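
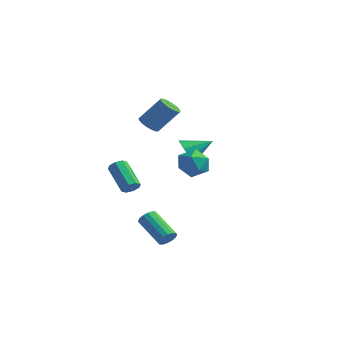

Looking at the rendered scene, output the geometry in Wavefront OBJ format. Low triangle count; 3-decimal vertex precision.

v 3.354 -0.711 2.066
v 4.041 -1.437 2.424
v 2.359 -1.963 1.436
v 3.046 -2.689 1.794
v 2.466 -2.123 2.48
v 3.081 -1.349 2.87
v 3.319 -2.051 0.99
v 3.934 -1.277 1.38
v 4.019 -2.265 1.759
v 3.492 -2.31 2.68
v 2.908 -1.09 1.18
v 2.381 -1.135 2.101
v -1.504 -1.447 -1.301
v -1.124 -1.447 -0.824
v -2.656 -0.814 0.398
v -3.036 -0.813 -0.079
v -1.131 -1.037 -1.046
v -2.663 -0.403 0.176
v -1.357 -0.866 -1.417
v -2.889 -0.233 -0.195
v -1.668 -1.036 -1.721
v -3.201 -0.402 -0.499
v -1.884 -1.446 -1.778
v -3.416 -0.813 -0.556
v -1.877 -1.857 -1.556
v -3.409 -1.223 -0.334
v -1.651 -2.027 -1.185
v -3.183 -1.394 0.037
v -1.339 -1.858 -0.881
v -2.872 -1.224 0.341
v -0.743 2.777 0.448
v -0.037 2.6 -0.252
v 0.323 3.923 1.232
v -0.511 3.177 -0.45
v -1.122 3.52 -0.122
v -1.51 3.427 0.54
v -1.449 2.954 1.148
v -0.974 2.377 1.346
v -0.364 2.035 1.018
v 0.025 2.127 0.356
v -1.86 0.621 3.041
v -1.517 1.098 2.575
v -0.537 1.896 4.112
v -0.88 1.419 4.579
v -1.772 1.258 2.655
v -0.793 2.056 4.192
v -2.043 1.307 2.802
v -1.063 2.106 4.339
v -2.282 1.239 2.99
v -1.302 2.037 4.527
v -2.448 1.063 3.187
v -1.468 1.861 4.724
v -2.512 0.811 3.359
v -1.533 1.609 4.896
v -2.464 0.526 3.476
v -1.484 1.324 5.013
v -2.311 0.257 3.518
v -1.331 1.056 5.055
v -2.08 0.052 3.477
v -1.1 0.85 5.015
v -1.811 -0.056 3.362
v -0.831 0.743 4.899
v -1.55 -0.046 3.191
v -0.571 0.752 4.728
v -1.343 0.079 2.994
v -0.364 0.877 4.531
v -1.226 0.298 2.805
v -0.246 1.096 4.342
v -1.218 0.572 2.657
v -0.238 1.371 4.194
v -1.321 0.855 2.576
v -0.341 1.654 4.113
v 1.971 -2.455 -4.059
v 2.304 -2.412 -3.526
v 0.521 -2.021 -2.447
v 0.189 -2.065 -2.981
v 2.297 -2.109 -3.646
v 0.514 -1.718 -2.568
v 2.204 -1.899 -3.877
v 0.421 -1.508 -2.799
v 2.048 -1.838 -4.157
v 0.265 -1.447 -3.078
v 1.871 -1.942 -4.411
v 0.088 -1.551 -3.332
v 1.722 -2.184 -4.57
v -0.061 -1.793 -3.492
v 1.639 -2.499 -4.593
v -0.144 -2.108 -3.514
v 1.646 -2.802 -4.472
v -0.137 -2.411 -3.394
v 1.739 -3.012 -4.241
v -0.044 -2.621 -3.163
v 1.895 -3.073 -3.962
v 0.112 -2.682 -2.883
v 2.072 -2.969 -3.708
v 0.289 -2.578 -2.629
v 2.221 -2.727 -3.548
v 0.438 -2.336 -2.47
f 1 12 6
f 1 6 2
f 1 2 8
f 1 8 11
f 1 11 12
f 2 6 10
f 6 12 5
f 12 11 3
f 11 8 7
f 8 2 9
f 4 10 5
f 4 5 3
f 4 3 7
f 4 7 9
f 4 9 10
f 5 10 6
f 3 5 12
f 7 3 11
f 9 7 8
f 10 9 2
f 14 13 17
f 14 17 15
f 15 17 18
f 15 18 16
f 17 13 19
f 17 19 18
f 18 19 20
f 18 20 16
f 19 13 21
f 19 21 20
f 20 21 22
f 20 22 16
f 21 13 23
f 21 23 22
f 22 23 24
f 22 24 16
f 23 13 25
f 23 25 24
f 24 25 26
f 24 26 16
f 25 13 27
f 25 27 26
f 26 27 28
f 26 28 16
f 27 13 29
f 27 29 28
f 28 29 30
f 28 30 16
f 29 13 14
f 29 14 30
f 30 14 15
f 30 15 16
f 32 31 34
f 32 34 33
f 34 31 35
f 34 35 33
f 35 31 36
f 35 36 33
f 36 31 37
f 36 37 33
f 37 31 38
f 37 38 33
f 38 31 39
f 38 39 33
f 39 31 40
f 39 40 33
f 40 31 32
f 40 32 33
f 42 41 45
f 42 45 43
f 43 45 46
f 43 46 44
f 45 41 47
f 45 47 46
f 46 47 48
f 46 48 44
f 47 41 49
f 47 49 48
f 48 49 50
f 48 50 44
f 49 41 51
f 49 51 50
f 50 51 52
f 50 52 44
f 51 41 53
f 51 53 52
f 52 53 54
f 52 54 44
f 53 41 55
f 53 55 54
f 54 55 56
f 54 56 44
f 55 41 57
f 55 57 56
f 56 57 58
f 56 58 44
f 57 41 59
f 57 59 58
f 58 59 60
f 58 60 44
f 59 41 61
f 59 61 60
f 60 61 62
f 60 62 44
f 61 41 63
f 61 63 62
f 62 63 64
f 62 64 44
f 63 41 65
f 63 65 64
f 64 65 66
f 64 66 44
f 65 41 67
f 65 67 66
f 66 67 68
f 66 68 44
f 67 41 69
f 67 69 68
f 68 69 70
f 68 70 44
f 69 41 71
f 69 71 70
f 70 71 72
f 70 72 44
f 71 41 42
f 71 42 72
f 72 42 43
f 72 43 44
f 74 73 77
f 74 77 75
f 75 77 78
f 75 78 76
f 77 73 79
f 77 79 78
f 78 79 80
f 78 80 76
f 79 73 81
f 79 81 80
f 80 81 82
f 80 82 76
f 81 73 83
f 81 83 82
f 82 83 84
f 82 84 76
f 83 73 85
f 83 85 84
f 84 85 86
f 84 86 76
f 85 73 87
f 85 87 86
f 86 87 88
f 86 88 76
f 87 73 89
f 87 89 88
f 88 89 90
f 88 90 76
f 89 73 91
f 89 91 90
f 90 91 92
f 90 92 76
f 91 73 93
f 91 93 92
f 92 93 94
f 92 94 76
f 93 73 95
f 93 95 94
f 94 95 96
f 94 96 76
f 95 73 97
f 95 97 96
f 96 97 98
f 96 98 76
f 97 73 74
f 97 74 98
f 98 74 75
f 98 75 76



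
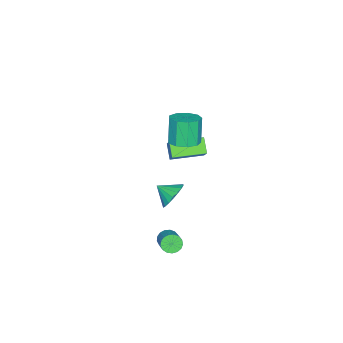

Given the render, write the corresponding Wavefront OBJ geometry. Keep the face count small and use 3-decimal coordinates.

v -0.519 2.113 2.865
v 0.138 1.428 3.009
v -0.443 1.222 4.679
v -1.101 1.907 4.535
v 0.386 2.015 3.168
v -0.195 1.809 4.838
v 0.211 2.647 3.185
v -0.37 2.442 4.855
v -0.306 3.03 3.052
v -0.887 2.824 4.722
v -0.923 2.983 2.832
v -1.504 2.778 4.502
v -1.351 2.529 2.627
v -1.932 2.324 4.297
v -1.39 1.88 2.534
v -1.971 1.675 4.203
v -1.022 1.34 2.595
v -1.603 1.135 4.265
v -0.418 1.162 2.783
v -0.999 0.956 4.453
v -0.065 1.637 -1.943
v 0.432 1.217 -2.702
v -0.015 0.603 -1.337
v 0.759 1.381 -2.448
v 0.923 1.596 -2.094
v 0.891 1.819 -1.711
v 0.67 2.006 -1.373
v 0.303 2.12 -1.148
v -0.136 2.139 -1.08
v -0.562 2.058 -1.184
v -0.889 1.894 -1.437
v -1.052 1.679 -1.791
v -1.02 1.456 -2.175
v -0.799 1.269 -2.513
v -0.433 1.155 -2.738
v 0.007 1.136 -2.805
v -4.978 1.17 -0.773
v -3.755 1.905 0.671
v -4.325 1.666 -1.579
v -3.102 2.401 -0.135
v -3.818 -0.541 -0.885
v -2.595 0.194 0.559
v -3.165 -0.045 -1.691
v -1.942 0.69 -0.247
v 1.691 2.113 -4.308
v 1.976 2.277 -4.868
v 2.974 2.99 -4.153
v 2.689 2.827 -3.592
v 1.774 2.508 -4.817
v 2.772 3.222 -4.102
v 1.553 2.649 -4.649
v 2.551 3.362 -3.934
v 1.364 2.667 -4.403
v 2.362 3.38 -3.688
v 1.249 2.558 -4.135
v 2.248 3.271 -3.42
v 1.236 2.347 -3.906
v 2.234 3.061 -3.191
v 1.327 2.083 -3.77
v 2.325 2.796 -3.055
v 1.502 1.826 -3.756
v 2.5 2.539 -3.041
v 1.719 1.634 -3.869
v 2.717 2.348 -3.154
v 1.93 1.553 -4.083
v 2.929 2.266 -3.368
v 2.087 1.599 -4.347
v 3.085 2.313 -3.632
v 2.152 1.764 -4.603
v 3.151 2.477 -3.888
v 2.112 2.009 -4.791
v 3.11 2.722 -4.076
f 2 1 5
f 2 5 3
f 3 5 6
f 3 6 4
f 5 1 7
f 5 7 6
f 6 7 8
f 6 8 4
f 7 1 9
f 7 9 8
f 8 9 10
f 8 10 4
f 9 1 11
f 9 11 10
f 10 11 12
f 10 12 4
f 11 1 13
f 11 13 12
f 12 13 14
f 12 14 4
f 13 1 15
f 13 15 14
f 14 15 16
f 14 16 4
f 15 1 17
f 15 17 16
f 16 17 18
f 16 18 4
f 17 1 19
f 17 19 18
f 18 19 20
f 18 20 4
f 19 1 2
f 19 2 20
f 20 2 3
f 20 3 4
f 22 21 24
f 22 24 23
f 24 21 25
f 24 25 23
f 25 21 26
f 25 26 23
f 26 21 27
f 26 27 23
f 27 21 28
f 27 28 23
f 28 21 29
f 28 29 23
f 29 21 30
f 29 30 23
f 30 21 31
f 30 31 23
f 31 21 32
f 31 32 23
f 32 21 33
f 32 33 23
f 33 21 34
f 33 34 23
f 34 21 35
f 34 35 23
f 35 21 36
f 35 36 23
f 36 21 22
f 36 22 23
f 38 40 37
f 41 38 37
f 37 40 39
f 39 41 37
f 38 44 40
f 42 38 41
f 42 44 38
f 40 44 39
f 43 41 39
f 39 44 43
f 43 42 41
f 44 42 43
f 46 45 49
f 46 49 47
f 47 49 50
f 47 50 48
f 49 45 51
f 49 51 50
f 50 51 52
f 50 52 48
f 51 45 53
f 51 53 52
f 52 53 54
f 52 54 48
f 53 45 55
f 53 55 54
f 54 55 56
f 54 56 48
f 55 45 57
f 55 57 56
f 56 57 58
f 56 58 48
f 57 45 59
f 57 59 58
f 58 59 60
f 58 60 48
f 59 45 61
f 59 61 60
f 60 61 62
f 60 62 48
f 61 45 63
f 61 63 62
f 62 63 64
f 62 64 48
f 63 45 65
f 63 65 64
f 64 65 66
f 64 66 48
f 65 45 67
f 65 67 66
f 66 67 68
f 66 68 48
f 67 45 69
f 67 69 68
f 68 69 70
f 68 70 48
f 69 45 71
f 69 71 70
f 70 71 72
f 70 72 48
f 71 45 46
f 71 46 72
f 72 46 47
f 72 47 48



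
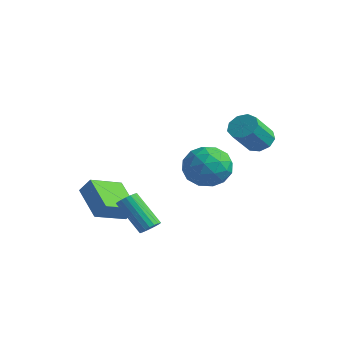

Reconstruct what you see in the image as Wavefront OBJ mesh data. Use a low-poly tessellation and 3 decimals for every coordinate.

v -4.328 -3.002 -3.151
v -3.847 -2.755 -2.444
v -4.326 -1.369 -3.722
v -3.845 -1.122 -3.015
v -2.755 -3.338 -4.105
v -2.274 -3.091 -3.398
v -2.753 -1.705 -4.676
v -2.272 -1.458 -3.969
v -0.515 2.14 -2.218
v 0.187 1.391 -1.662
v -2.007 1.069 -1.778
v -1.305 0.32 -1.222
v -1.485 1.386 -0.783
v -0.563 2.048 -1.055
v -1.257 0.412 -2.385
v -0.335 1.074 -2.657
v -0.272 0.323 -1.766
v -0.413 0.925 -0.776
v -1.407 1.535 -2.664
v -1.548 2.137 -1.674
v -0.033 1.86 -1.979
v -1.787 0.6 -1.461
v -1.892 1.227 -1.203
v -1.48 0.787 -0.877
v -0.474 2.246 -1.622
v -0.061 1.806 -1.295
v -1.044 1.803 -0.779
v -1.759 0.654 -2.145
v -1.346 0.214 -1.818
v -0.34 1.673 -2.563
v 0.072 1.233 -2.237
v -0.776 0.657 -2.661
v 0.11 0.792 -1.713
v -0.767 0.162 -1.454
v -0.739 0.216 -2.138
v -0.197 0.605 -2.297
v 0.027 1.145 -1.131
v -0.85 0.516 -0.872
v -0.955 1.143 -0.614
v -0.414 1.532 -0.774
v -0.243 0.518 -1.192
v -0.97 1.944 -2.568
v -1.847 1.315 -2.309
v -1.406 0.928 -2.666
v -0.865 1.317 -2.826
v -1.053 2.298 -1.986
v -1.93 1.668 -1.727
v -1.623 1.855 -1.143
v -1.081 2.244 -1.302
v -1.577 1.942 -2.248
v 1.73 1.842 0.457
v 2.154 1.495 0.005
v 2.394 0.372 1.091
v 1.97 0.718 1.543
v 2.415 1.807 0.271
v 2.654 0.684 1.356
v 2.355 2.136 0.624
v 2.594 1.013 1.709
v 2.003 2.326 0.899
v 2.242 1.203 1.984
v 1.523 2.29 0.967
v 1.762 1.167 2.053
v 1.141 2.044 0.797
v 1.38 0.921 1.882
v 1.034 1.703 0.468
v 1.273 0.58 1.553
v 1.253 1.427 0.134
v 1.493 0.304 1.219
v 1.696 1.345 -0.049
v 1.935 0.222 1.036
v -0.115 -2.408 -4.109
v 0.283 -2.495 -3.786
v -0.907 -2.818 -2.407
v -1.305 -2.732 -2.731
v 0.247 -2.268 -3.764
v -0.943 -2.591 -2.385
v 0.14 -2.068 -3.81
v -1.051 -2.391 -2.431
v -0.018 -1.936 -3.915
v -1.209 -2.259 -2.537
v -0.195 -1.897 -4.059
v -1.386 -2.22 -2.68
v -0.356 -1.96 -4.213
v -1.547 -2.283 -2.834
v -0.47 -2.111 -4.346
v -1.66 -2.434 -2.968
v -0.513 -2.322 -4.433
v -1.703 -2.645 -3.054
v -0.477 -2.549 -4.455
v -1.667 -2.872 -3.076
v -0.369 -2.749 -4.409
v -1.56 -3.072 -3.03
v -0.211 -2.881 -4.303
v -1.402 -3.204 -2.925
v -0.034 -2.92 -4.16
v -1.225 -3.243 -2.781
v 0.127 -2.857 -4.006
v -1.064 -3.18 -2.627
v 0.24 -2.706 -3.872
v -0.95 -3.029 -2.494
f 2 4 1
f 5 2 1
f 1 4 3
f 3 5 1
f 2 8 4
f 6 2 5
f 6 8 2
f 4 8 3
f 7 5 3
f 3 8 7
f 7 6 5
f 8 6 7
f 9 46 25
f 46 20 49
f 25 49 14
f 46 49 25
f 9 25 21
f 25 14 26
f 21 26 10
f 25 26 21
f 9 21 30
f 21 10 31
f 30 31 16
f 21 31 30
f 9 30 42
f 30 16 45
f 42 45 19
f 30 45 42
f 9 42 46
f 42 19 50
f 46 50 20
f 42 50 46
f 10 26 37
f 26 14 40
f 37 40 18
f 26 40 37
f 14 49 27
f 49 20 48
f 27 48 13
f 49 48 27
f 20 50 47
f 50 19 43
f 47 43 11
f 50 43 47
f 19 45 44
f 45 16 32
f 44 32 15
f 45 32 44
f 16 31 36
f 31 10 33
f 36 33 17
f 31 33 36
f 12 38 24
f 38 18 39
f 24 39 13
f 38 39 24
f 12 24 22
f 24 13 23
f 22 23 11
f 24 23 22
f 12 22 29
f 22 11 28
f 29 28 15
f 22 28 29
f 12 29 34
f 29 15 35
f 34 35 17
f 29 35 34
f 12 34 38
f 34 17 41
f 38 41 18
f 34 41 38
f 13 39 27
f 39 18 40
f 27 40 14
f 39 40 27
f 11 23 47
f 23 13 48
f 47 48 20
f 23 48 47
f 15 28 44
f 28 11 43
f 44 43 19
f 28 43 44
f 17 35 36
f 35 15 32
f 36 32 16
f 35 32 36
f 18 41 37
f 41 17 33
f 37 33 10
f 41 33 37
f 52 51 55
f 52 55 53
f 53 55 56
f 53 56 54
f 55 51 57
f 55 57 56
f 56 57 58
f 56 58 54
f 57 51 59
f 57 59 58
f 58 59 60
f 58 60 54
f 59 51 61
f 59 61 60
f 60 61 62
f 60 62 54
f 61 51 63
f 61 63 62
f 62 63 64
f 62 64 54
f 63 51 65
f 63 65 64
f 64 65 66
f 64 66 54
f 65 51 67
f 65 67 66
f 66 67 68
f 66 68 54
f 67 51 69
f 67 69 68
f 68 69 70
f 68 70 54
f 69 51 52
f 69 52 70
f 70 52 53
f 70 53 54
f 72 71 75
f 72 75 73
f 73 75 76
f 73 76 74
f 75 71 77
f 75 77 76
f 76 77 78
f 76 78 74
f 77 71 79
f 77 79 78
f 78 79 80
f 78 80 74
f 79 71 81
f 79 81 80
f 80 81 82
f 80 82 74
f 81 71 83
f 81 83 82
f 82 83 84
f 82 84 74
f 83 71 85
f 83 85 84
f 84 85 86
f 84 86 74
f 85 71 87
f 85 87 86
f 86 87 88
f 86 88 74
f 87 71 89
f 87 89 88
f 88 89 90
f 88 90 74
f 89 71 91
f 89 91 90
f 90 91 92
f 90 92 74
f 91 71 93
f 91 93 92
f 92 93 94
f 92 94 74
f 93 71 95
f 93 95 94
f 94 95 96
f 94 96 74
f 95 71 97
f 95 97 96
f 96 97 98
f 96 98 74
f 97 71 99
f 97 99 98
f 98 99 100
f 98 100 74
f 99 71 72
f 99 72 100
f 100 72 73
f 100 73 74



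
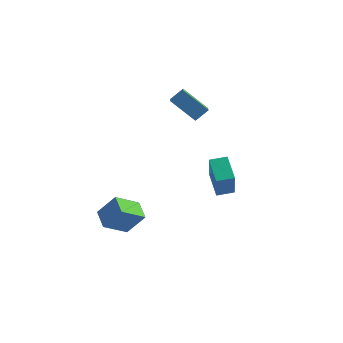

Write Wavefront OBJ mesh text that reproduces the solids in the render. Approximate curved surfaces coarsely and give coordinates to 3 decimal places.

v -1.328 1.351 3.882
v -0.999 0.619 4.219
v -0.762 1.922 4.573
v -0.433 1.19 4.909
v 0.193 1.43 2.571
v 0.522 0.698 2.907
v 0.759 2.001 3.261
v 1.088 1.269 3.598
v 1.912 -0.587 -0.506
v 2.272 -1.543 1.409
v 2.784 0.002 -0.376
v 3.144 -0.954 1.539
v 2.836 -1.786 -1.279
v 3.196 -2.742 0.636
v 3.708 -1.197 -1.149
v 4.068 -2.153 0.766
v -2.749 -2.556 -4.227
v -3.686 -3.734 -3.239
v -1.746 -2.226 -2.881
v -2.683 -3.404 -1.894
v -1.917 -3.536 -4.606
v -2.854 -4.714 -3.619
v -0.914 -3.206 -3.261
v -1.851 -4.384 -2.273
f 2 4 1
f 5 2 1
f 1 4 3
f 3 5 1
f 2 8 4
f 6 2 5
f 6 8 2
f 4 8 3
f 7 5 3
f 3 8 7
f 7 6 5
f 8 6 7
f 10 12 9
f 13 10 9
f 9 12 11
f 11 13 9
f 10 16 12
f 14 10 13
f 14 16 10
f 12 16 11
f 15 13 11
f 11 16 15
f 15 14 13
f 16 14 15
f 18 20 17
f 21 18 17
f 17 20 19
f 19 21 17
f 18 24 20
f 22 18 21
f 22 24 18
f 20 24 19
f 23 21 19
f 19 24 23
f 23 22 21
f 24 22 23



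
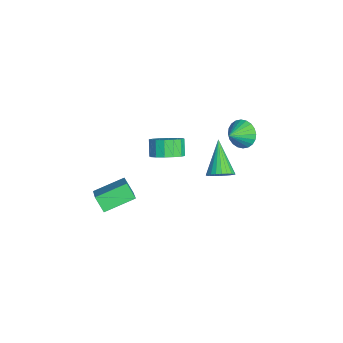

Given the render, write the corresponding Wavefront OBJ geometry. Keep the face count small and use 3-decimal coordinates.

v -1.156 3.084 3.042
v -0.451 3.348 2.513
v -0.444 2.296 3.598
v -0.419 3.574 2.791
v -0.498 3.724 3.106
v -0.678 3.778 3.412
v -0.931 3.726 3.662
v -1.218 3.576 3.817
v -1.496 3.351 3.854
v -1.722 3.086 3.767
v -1.862 2.821 3.57
v -1.894 2.595 3.293
v -1.814 2.445 2.977
v -1.634 2.391 2.671
v -1.381 2.443 2.421
v -1.094 2.593 2.266
v -0.817 2.818 2.229
v -0.591 3.083 2.316
v 1.891 -4.614 0.377
v 1.362 -5.032 1.156
v 1.448 -2.941 0.973
v 0.92 -3.359 1.752
v 3.62 -4.581 1.568
v 3.092 -4.999 2.347
v 3.178 -2.908 2.164
v 2.649 -3.326 2.943
v 2.171 1.579 2.796
v 2.543 2.117 3.203
v 0.529 1.621 4.244
v 2.382 2.287 3.015
v 2.188 2.349 2.793
v 1.992 2.294 2.572
v 1.824 2.13 2.385
v 1.708 1.882 2.261
v 1.663 1.588 2.218
v 1.695 1.293 2.264
v 1.8 1.041 2.39
v 1.961 0.871 2.578
v 2.154 0.809 2.799
v 2.35 0.864 3.02
v 2.519 1.028 3.207
v 2.635 1.276 3.331
v 2.68 1.57 3.374
v 2.648 1.865 3.329
v 0.489 -1.064 3.007
v 1.025 -1.684 3.468
v 0.346 -1.655 4.295
v -0.189 -1.036 3.833
v 1.199 -1.248 3.596
v 0.52 -1.219 4.422
v 1.182 -0.762 3.566
v 0.503 -0.734 4.392
v 0.98 -0.358 3.386
v 0.301 -0.329 4.212
v 0.647 -0.143 3.104
v -0.032 -0.114 3.931
v 0.271 -0.174 2.797
v -0.408 -0.146 3.623
v -0.046 -0.445 2.545
v -0.725 -0.416 3.372
v -0.22 -0.881 2.418
v -0.899 -0.852 3.244
v -0.203 -1.366 2.448
v -0.882 -1.338 3.274
v -0.001 -1.771 2.628
v -0.68 -1.742 3.454
v 0.332 -1.986 2.909
v -0.347 -1.957 3.736
v 0.708 -1.954 3.217
v 0.029 -1.926 4.043
f 2 1 4
f 2 4 3
f 4 1 5
f 4 5 3
f 5 1 6
f 5 6 3
f 6 1 7
f 6 7 3
f 7 1 8
f 7 8 3
f 8 1 9
f 8 9 3
f 9 1 10
f 9 10 3
f 10 1 11
f 10 11 3
f 11 1 12
f 11 12 3
f 12 1 13
f 12 13 3
f 13 1 14
f 13 14 3
f 14 1 15
f 14 15 3
f 15 1 16
f 15 16 3
f 16 1 17
f 16 17 3
f 17 1 18
f 17 18 3
f 18 1 2
f 18 2 3
f 20 22 19
f 23 20 19
f 19 22 21
f 21 23 19
f 20 26 22
f 24 20 23
f 24 26 20
f 22 26 21
f 25 23 21
f 21 26 25
f 25 24 23
f 26 24 25
f 28 27 30
f 28 30 29
f 30 27 31
f 30 31 29
f 31 27 32
f 31 32 29
f 32 27 33
f 32 33 29
f 33 27 34
f 33 34 29
f 34 27 35
f 34 35 29
f 35 27 36
f 35 36 29
f 36 27 37
f 36 37 29
f 37 27 38
f 37 38 29
f 38 27 39
f 38 39 29
f 39 27 40
f 39 40 29
f 40 27 41
f 40 41 29
f 41 27 42
f 41 42 29
f 42 27 43
f 42 43 29
f 43 27 44
f 43 44 29
f 44 27 28
f 44 28 29
f 46 45 49
f 46 49 47
f 47 49 50
f 47 50 48
f 49 45 51
f 49 51 50
f 50 51 52
f 50 52 48
f 51 45 53
f 51 53 52
f 52 53 54
f 52 54 48
f 53 45 55
f 53 55 54
f 54 55 56
f 54 56 48
f 55 45 57
f 55 57 56
f 56 57 58
f 56 58 48
f 57 45 59
f 57 59 58
f 58 59 60
f 58 60 48
f 59 45 61
f 59 61 60
f 60 61 62
f 60 62 48
f 61 45 63
f 61 63 62
f 62 63 64
f 62 64 48
f 63 45 65
f 63 65 64
f 64 65 66
f 64 66 48
f 65 45 67
f 65 67 66
f 66 67 68
f 66 68 48
f 67 45 69
f 67 69 68
f 68 69 70
f 68 70 48
f 69 45 46
f 69 46 70
f 70 46 47
f 70 47 48



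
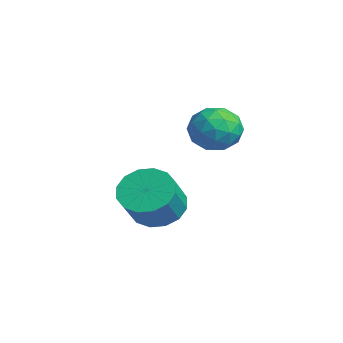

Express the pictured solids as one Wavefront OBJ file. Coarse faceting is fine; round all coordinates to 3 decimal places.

v 3.008 1.153 -0.311
v 3.658 1.225 0.283
v 2.382 0.155 0.497
v 3.032 0.227 1.091
v 2.458 0.89 0.981
v 2.845 1.506 0.482
v 3.195 -0.126 0.298
v 3.582 0.49 -0.201
v 3.774 0.435 0.659
v 3.318 1.063 1.081
v 2.722 0.317 -0.301
v 2.266 0.945 0.121
v 3.388 1.277 -0.085
v 2.652 0.103 0.865
v 2.314 0.493 0.801
v 2.696 0.535 1.15
v 2.91 1.442 0.032
v 3.292 1.485 0.381
v 2.587 1.287 0.792
v 2.748 -0.105 0.399
v 3.13 -0.062 0.748
v 3.344 0.845 -0.37
v 3.726 0.887 -0.021
v 3.453 0.093 -0.012
v 3.838 0.855 0.485
v 3.47 0.268 0.96
v 3.566 0.06 0.494
v 3.793 0.423 0.201
v 3.57 1.224 0.733
v 3.202 0.637 1.208
v 2.865 1.026 1.144
v 3.092 1.389 0.85
v 3.638 0.759 0.955
v 2.838 0.743 -0.428
v 2.47 0.156 0.047
v 2.948 -0.009 -0.07
v 3.175 0.354 -0.364
v 2.57 1.112 -0.18
v 2.202 0.525 0.295
v 2.247 0.957 0.579
v 2.474 1.32 0.286
v 2.402 0.621 -0.175
v 1.6 -0.642 -3.127
v 2.347 -0.632 -3.696
v 3.128 -1.247 -2.683
v 2.38 -1.258 -2.113
v 2.367 -0.21 -3.455
v 3.148 -0.825 -2.442
v 2.181 0.097 -3.126
v 2.962 -0.519 -2.112
v 1.839 0.205 -2.797
v 2.62 -0.411 -1.783
v 1.433 0.086 -2.556
v 2.214 -0.53 -1.543
v 1.072 -0.228 -2.469
v 1.853 -0.843 -1.455
v 0.852 -0.653 -2.557
v 1.633 -1.268 -1.544
v 0.832 -1.075 -2.798
v 1.613 -1.69 -1.785
v 1.018 -1.381 -3.128
v 1.799 -1.997 -2.114
v 1.36 -1.489 -3.457
v 2.141 -2.105 -2.443
v 1.766 -1.37 -3.697
v 2.547 -1.986 -2.684
v 2.127 -1.057 -3.785
v 2.908 -1.672 -2.771
f 1 38 17
f 38 12 41
f 17 41 6
f 38 41 17
f 1 17 13
f 17 6 18
f 13 18 2
f 17 18 13
f 1 13 22
f 13 2 23
f 22 23 8
f 13 23 22
f 1 22 34
f 22 8 37
f 34 37 11
f 22 37 34
f 1 34 38
f 34 11 42
f 38 42 12
f 34 42 38
f 2 18 29
f 18 6 32
f 29 32 10
f 18 32 29
f 6 41 19
f 41 12 40
f 19 40 5
f 41 40 19
f 12 42 39
f 42 11 35
f 39 35 3
f 42 35 39
f 11 37 36
f 37 8 24
f 36 24 7
f 37 24 36
f 8 23 28
f 23 2 25
f 28 25 9
f 23 25 28
f 4 30 16
f 30 10 31
f 16 31 5
f 30 31 16
f 4 16 14
f 16 5 15
f 14 15 3
f 16 15 14
f 4 14 21
f 14 3 20
f 21 20 7
f 14 20 21
f 4 21 26
f 21 7 27
f 26 27 9
f 21 27 26
f 4 26 30
f 26 9 33
f 30 33 10
f 26 33 30
f 5 31 19
f 31 10 32
f 19 32 6
f 31 32 19
f 3 15 39
f 15 5 40
f 39 40 12
f 15 40 39
f 7 20 36
f 20 3 35
f 36 35 11
f 20 35 36
f 9 27 28
f 27 7 24
f 28 24 8
f 27 24 28
f 10 33 29
f 33 9 25
f 29 25 2
f 33 25 29
f 44 43 47
f 44 47 45
f 45 47 48
f 45 48 46
f 47 43 49
f 47 49 48
f 48 49 50
f 48 50 46
f 49 43 51
f 49 51 50
f 50 51 52
f 50 52 46
f 51 43 53
f 51 53 52
f 52 53 54
f 52 54 46
f 53 43 55
f 53 55 54
f 54 55 56
f 54 56 46
f 55 43 57
f 55 57 56
f 56 57 58
f 56 58 46
f 57 43 59
f 57 59 58
f 58 59 60
f 58 60 46
f 59 43 61
f 59 61 60
f 60 61 62
f 60 62 46
f 61 43 63
f 61 63 62
f 62 63 64
f 62 64 46
f 63 43 65
f 63 65 64
f 64 65 66
f 64 66 46
f 65 43 67
f 65 67 66
f 66 67 68
f 66 68 46
f 67 43 44
f 67 44 68
f 68 44 45
f 68 45 46



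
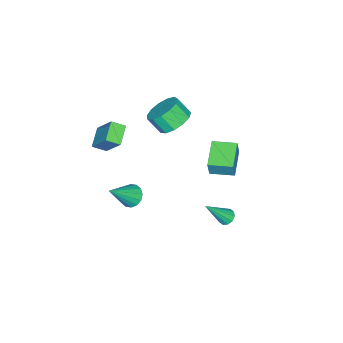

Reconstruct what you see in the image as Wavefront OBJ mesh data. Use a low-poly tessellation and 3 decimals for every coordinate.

v 1.781 2.229 3.225
v 2.077 2.269 4.253
v 1.336 3.458 3.306
v 1.632 3.498 4.333
v 3.228 2.782 2.787
v 3.524 2.822 3.814
v 2.783 4.011 2.867
v 3.079 4.051 3.895
v 1.899 3.128 -2.199
v 2.204 2.865 -2.528
v 2.881 2.372 -0.681
v 2.34 3.151 -2.473
v 2.307 3.428 -2.314
v 2.119 3.591 -2.111
v 1.846 3.577 -1.942
v 1.593 3.391 -1.87
v 1.457 3.105 -1.925
v 1.49 2.828 -2.084
v 1.679 2.665 -2.287
v 1.952 2.679 -2.457
v -0.021 -1.087 2.323
v 0.389 -1.785 1.687
v 0.472 -2.551 2.58
v 0.061 -1.853 3.217
v 0.833 -1.482 1.905
v 0.916 -2.248 2.799
v 1.006 -1.053 2.257
v 1.089 -1.819 3.15
v 0.852 -0.636 2.629
v 0.935 -1.402 3.523
v 0.421 -0.361 2.904
v 0.504 -1.127 3.798
v -0.15 -0.317 2.995
v -0.067 -1.083 3.889
v -0.681 -0.517 2.872
v -0.598 -1.283 3.766
v -1.002 -0.899 2.575
v -0.919 -1.665 3.469
v -1.012 -1.34 2.198
v -0.929 -2.106 3.092
v -0.708 -1.701 1.861
v -0.625 -2.467 2.755
v -0.185 -1.867 1.67
v -0.102 -2.633 2.564
v 2.122 -4.636 1.866
v 2.505 -3.504 3.369
v 1.735 -3.978 1.469
v 2.118 -2.846 2.972
v 3.202 -4.314 1.348
v 3.585 -3.182 2.851
v 2.815 -3.656 0.951
v 3.198 -2.524 2.454
v 1.523 -2.987 -4.045
v 2.067 -2.641 -4.429
v 2.937 -3.513 -2.515
v 1.918 -2.367 -4.197
v 1.663 -2.26 -3.925
v 1.371 -2.347 -3.685
v 1.119 -2.605 -3.541
v 0.976 -2.966 -3.533
v 0.979 -3.332 -3.662
v 1.128 -3.606 -3.894
v 1.382 -3.713 -4.166
v 1.675 -3.626 -4.406
v 1.926 -3.368 -4.55
v 2.07 -3.007 -4.558
f 2 4 1
f 5 2 1
f 1 4 3
f 3 5 1
f 2 8 4
f 6 2 5
f 6 8 2
f 4 8 3
f 7 5 3
f 3 8 7
f 7 6 5
f 8 6 7
f 10 9 12
f 10 12 11
f 12 9 13
f 12 13 11
f 13 9 14
f 13 14 11
f 14 9 15
f 14 15 11
f 15 9 16
f 15 16 11
f 16 9 17
f 16 17 11
f 17 9 18
f 17 18 11
f 18 9 19
f 18 19 11
f 19 9 20
f 19 20 11
f 20 9 10
f 20 10 11
f 22 21 25
f 22 25 23
f 23 25 26
f 23 26 24
f 25 21 27
f 25 27 26
f 26 27 28
f 26 28 24
f 27 21 29
f 27 29 28
f 28 29 30
f 28 30 24
f 29 21 31
f 29 31 30
f 30 31 32
f 30 32 24
f 31 21 33
f 31 33 32
f 32 33 34
f 32 34 24
f 33 21 35
f 33 35 34
f 34 35 36
f 34 36 24
f 35 21 37
f 35 37 36
f 36 37 38
f 36 38 24
f 37 21 39
f 37 39 38
f 38 39 40
f 38 40 24
f 39 21 41
f 39 41 40
f 40 41 42
f 40 42 24
f 41 21 43
f 41 43 42
f 42 43 44
f 42 44 24
f 43 21 22
f 43 22 44
f 44 22 23
f 44 23 24
f 46 48 45
f 49 46 45
f 45 48 47
f 47 49 45
f 46 52 48
f 50 46 49
f 50 52 46
f 48 52 47
f 51 49 47
f 47 52 51
f 51 50 49
f 52 50 51
f 54 53 56
f 54 56 55
f 56 53 57
f 56 57 55
f 57 53 58
f 57 58 55
f 58 53 59
f 58 59 55
f 59 53 60
f 59 60 55
f 60 53 61
f 60 61 55
f 61 53 62
f 61 62 55
f 62 53 63
f 62 63 55
f 63 53 64
f 63 64 55
f 64 53 65
f 64 65 55
f 65 53 66
f 65 66 55
f 66 53 54
f 66 54 55



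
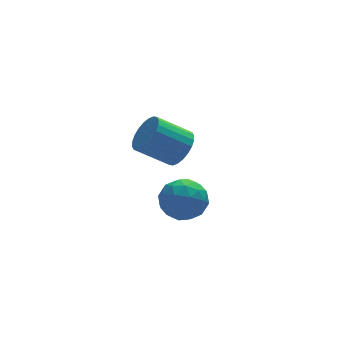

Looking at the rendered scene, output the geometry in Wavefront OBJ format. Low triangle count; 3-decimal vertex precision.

v 0.257 0.128 -2.978
v 1.119 -0.081 -2.518
v 0.361 -1.259 -3.802
v 1.223 -1.468 -3.342
v 0.366 -1.478 -2.828
v 0.302 -0.621 -2.318
v 1.178 -0.719 -4.002
v 1.114 0.138 -3.492
v 1.688 -0.605 -3.15
v 1.186 -1.074 -2.425
v 0.294 -0.266 -3.895
v -0.208 -0.735 -3.17
v 0.679 0.145 -2.676
v 0.801 -1.485 -3.644
v 0.298 -1.491 -3.342
v 0.804 -1.614 -3.072
v 0.199 -0.172 -2.558
v 0.705 -0.295 -2.288
v 0.263 -1.116 -2.47
v 0.775 -1.045 -4.032
v 1.281 -1.168 -3.762
v 0.676 0.274 -3.248
v 1.182 0.151 -2.978
v 1.217 -0.224 -3.85
v 1.52 -0.286 -2.777
v 1.581 -1.1 -3.261
v 1.554 -0.66 -3.649
v 1.517 -0.157 -3.35
v 1.225 -0.561 -2.35
v 1.286 -1.376 -2.835
v 0.783 -1.382 -2.532
v 0.745 -0.878 -2.233
v 1.559 -0.869 -2.722
v 0.194 0.036 -3.485
v 0.255 -0.779 -3.97
v 0.735 -0.462 -4.087
v 0.697 0.042 -3.788
v -0.101 -0.24 -3.059
v -0.04 -1.054 -3.543
v -0.037 -1.183 -2.97
v -0.074 -0.68 -2.671
v -0.079 -0.471 -3.598
v 2.01 3.557 -3.491
v 2.524 3.456 -2.759
v 1.184 3.762 -1.777
v 0.67 3.863 -2.509
v 2.558 3.8 -2.82
v 1.218 4.106 -1.837
v 2.509 4.107 -2.983
v 1.168 4.414 -2
v 2.384 4.331 -3.223
v 1.043 4.637 -2.241
v 2.202 4.436 -3.504
v 0.861 4.743 -2.522
v 1.99 4.408 -3.784
v 0.65 4.714 -2.801
v 1.782 4.25 -4.018
v 0.442 4.556 -3.036
v 1.609 3.987 -4.173
v 0.268 4.293 -3.19
v 1.496 3.658 -4.223
v 0.156 3.964 -3.241
v 1.462 3.314 -4.163
v 0.122 3.62 -3.18
v 1.512 3.006 -4
v 0.171 3.313 -3.017
v 1.637 2.783 -3.759
v 0.296 3.089 -2.777
v 1.819 2.677 -3.478
v 0.478 2.984 -2.496
v 2.03 2.706 -3.199
v 0.69 3.012 -2.216
v 2.238 2.864 -2.964
v 0.898 3.17 -1.982
v 2.412 3.127 -2.81
v 1.071 3.433 -1.827
f 1 38 17
f 38 12 41
f 17 41 6
f 38 41 17
f 1 17 13
f 17 6 18
f 13 18 2
f 17 18 13
f 1 13 22
f 13 2 23
f 22 23 8
f 13 23 22
f 1 22 34
f 22 8 37
f 34 37 11
f 22 37 34
f 1 34 38
f 34 11 42
f 38 42 12
f 34 42 38
f 2 18 29
f 18 6 32
f 29 32 10
f 18 32 29
f 6 41 19
f 41 12 40
f 19 40 5
f 41 40 19
f 12 42 39
f 42 11 35
f 39 35 3
f 42 35 39
f 11 37 36
f 37 8 24
f 36 24 7
f 37 24 36
f 8 23 28
f 23 2 25
f 28 25 9
f 23 25 28
f 4 30 16
f 30 10 31
f 16 31 5
f 30 31 16
f 4 16 14
f 16 5 15
f 14 15 3
f 16 15 14
f 4 14 21
f 14 3 20
f 21 20 7
f 14 20 21
f 4 21 26
f 21 7 27
f 26 27 9
f 21 27 26
f 4 26 30
f 26 9 33
f 30 33 10
f 26 33 30
f 5 31 19
f 31 10 32
f 19 32 6
f 31 32 19
f 3 15 39
f 15 5 40
f 39 40 12
f 15 40 39
f 7 20 36
f 20 3 35
f 36 35 11
f 20 35 36
f 9 27 28
f 27 7 24
f 28 24 8
f 27 24 28
f 10 33 29
f 33 9 25
f 29 25 2
f 33 25 29
f 44 43 47
f 44 47 45
f 45 47 48
f 45 48 46
f 47 43 49
f 47 49 48
f 48 49 50
f 48 50 46
f 49 43 51
f 49 51 50
f 50 51 52
f 50 52 46
f 51 43 53
f 51 53 52
f 52 53 54
f 52 54 46
f 53 43 55
f 53 55 54
f 54 55 56
f 54 56 46
f 55 43 57
f 55 57 56
f 56 57 58
f 56 58 46
f 57 43 59
f 57 59 58
f 58 59 60
f 58 60 46
f 59 43 61
f 59 61 60
f 60 61 62
f 60 62 46
f 61 43 63
f 61 63 62
f 62 63 64
f 62 64 46
f 63 43 65
f 63 65 64
f 64 65 66
f 64 66 46
f 65 43 67
f 65 67 66
f 66 67 68
f 66 68 46
f 67 43 69
f 67 69 68
f 68 69 70
f 68 70 46
f 69 43 71
f 69 71 70
f 70 71 72
f 70 72 46
f 71 43 73
f 71 73 72
f 72 73 74
f 72 74 46
f 73 43 75
f 73 75 74
f 74 75 76
f 74 76 46
f 75 43 44
f 75 44 76
f 76 44 45
f 76 45 46



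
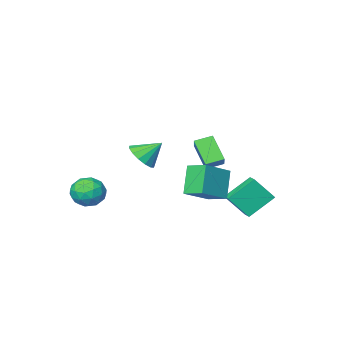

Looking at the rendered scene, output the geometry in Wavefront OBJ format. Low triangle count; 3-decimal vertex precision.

v -3.847 -1.673 0.405
v -3.279 -0.757 1.268
v -3.824 -0.31 -1.058
v -3.256 0.606 -0.196
v -2.744 -2.046 0.076
v -2.176 -1.13 0.938
v -2.721 -0.683 -1.388
v -2.153 0.233 -0.525
v 3.752 2.872 2.359
v 4.546 3.239 2.94
v 2.728 3.408 3.421
v 4.415 3.648 2.607
v 4.106 3.849 2.207
v 3.702 3.788 1.848
v 3.312 3.482 1.626
v 3.039 3.012 1.601
v 2.958 2.505 1.778
v 3.09 2.096 2.111
v 3.399 1.895 2.511
v 3.802 1.956 2.869
v 4.193 2.262 3.091
v 4.465 2.732 3.117
v 0.733 2.876 0.974
v 0.261 4.136 1.395
v -1.162 2.513 -0.063
v -1.634 3.773 0.358
v 1.514 3.747 -0.758
v 1.042 5.007 -0.337
v -0.381 3.384 -1.795
v -0.853 4.644 -1.374
v 2.583 -3.518 -3.361
v 3.53 -2.81 -3.557
v 3.75 -4.87 -2.603
v 4.697 -4.162 -2.799
v 3.887 -3.863 -1.967
v 3.166 -3.028 -2.435
v 4.114 -4.652 -3.725
v 3.393 -3.817 -4.193
v 4.476 -3.511 -3.781
v 4.336 -3.023 -2.695
v 2.944 -4.657 -3.465
v 2.804 -4.169 -2.379
v 2.954 -3.046 -3.525
v 4.326 -4.634 -2.635
v 3.85 -4.459 -2.146
v 4.407 -4.043 -2.261
v 2.74 -3.174 -2.866
v 3.297 -2.757 -2.981
v 3.507 -3.376 -2.047
v 3.983 -4.923 -3.179
v 4.54 -4.506 -3.294
v 2.873 -3.637 -3.899
v 3.43 -3.221 -4.014
v 3.773 -4.304 -4.113
v 4.067 -3.041 -3.772
v 4.753 -3.836 -3.327
v 4.41 -4.124 -3.871
v 3.986 -3.633 -4.146
v 3.985 -2.755 -3.134
v 4.67 -3.549 -2.689
v 4.194 -3.374 -2.2
v 3.771 -2.883 -2.475
v 4.541 -3.167 -3.266
v 2.61 -4.131 -3.471
v 3.295 -4.925 -3.026
v 3.509 -4.797 -3.685
v 3.086 -4.306 -3.96
v 2.527 -3.844 -2.833
v 3.213 -4.639 -2.388
v 3.294 -4.047 -2.014
v 2.87 -3.556 -2.289
v 2.739 -4.513 -2.894
v -5.189 2.723 -2.852
v -4.137 2.068 -1.372
v -4.936 3.575 -2.654
v -3.884 2.919 -1.175
v -3.496 2.521 -4.145
v -2.444 1.865 -2.666
v -3.243 3.372 -3.948
v -2.191 2.717 -2.468
f 2 4 1
f 5 2 1
f 1 4 3
f 3 5 1
f 2 8 4
f 6 2 5
f 6 8 2
f 4 8 3
f 7 5 3
f 3 8 7
f 7 6 5
f 8 6 7
f 10 9 12
f 10 12 11
f 12 9 13
f 12 13 11
f 13 9 14
f 13 14 11
f 14 9 15
f 14 15 11
f 15 9 16
f 15 16 11
f 16 9 17
f 16 17 11
f 17 9 18
f 17 18 11
f 18 9 19
f 18 19 11
f 19 9 20
f 19 20 11
f 20 9 21
f 20 21 11
f 21 9 22
f 21 22 11
f 22 9 10
f 22 10 11
f 24 26 23
f 27 24 23
f 23 26 25
f 25 27 23
f 24 30 26
f 28 24 27
f 28 30 24
f 26 30 25
f 29 27 25
f 25 30 29
f 29 28 27
f 30 28 29
f 31 68 47
f 68 42 71
f 47 71 36
f 68 71 47
f 31 47 43
f 47 36 48
f 43 48 32
f 47 48 43
f 31 43 52
f 43 32 53
f 52 53 38
f 43 53 52
f 31 52 64
f 52 38 67
f 64 67 41
f 52 67 64
f 31 64 68
f 64 41 72
f 68 72 42
f 64 72 68
f 32 48 59
f 48 36 62
f 59 62 40
f 48 62 59
f 36 71 49
f 71 42 70
f 49 70 35
f 71 70 49
f 42 72 69
f 72 41 65
f 69 65 33
f 72 65 69
f 41 67 66
f 67 38 54
f 66 54 37
f 67 54 66
f 38 53 58
f 53 32 55
f 58 55 39
f 53 55 58
f 34 60 46
f 60 40 61
f 46 61 35
f 60 61 46
f 34 46 44
f 46 35 45
f 44 45 33
f 46 45 44
f 34 44 51
f 44 33 50
f 51 50 37
f 44 50 51
f 34 51 56
f 51 37 57
f 56 57 39
f 51 57 56
f 34 56 60
f 56 39 63
f 60 63 40
f 56 63 60
f 35 61 49
f 61 40 62
f 49 62 36
f 61 62 49
f 33 45 69
f 45 35 70
f 69 70 42
f 45 70 69
f 37 50 66
f 50 33 65
f 66 65 41
f 50 65 66
f 39 57 58
f 57 37 54
f 58 54 38
f 57 54 58
f 40 63 59
f 63 39 55
f 59 55 32
f 63 55 59
f 74 76 73
f 77 74 73
f 73 76 75
f 75 77 73
f 74 80 76
f 78 74 77
f 78 80 74
f 76 80 75
f 79 77 75
f 75 80 79
f 79 78 77
f 80 78 79



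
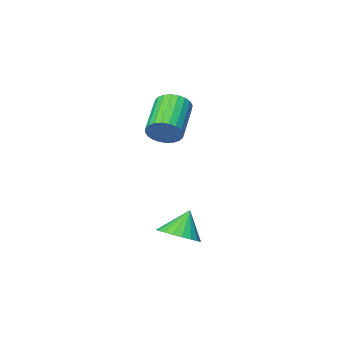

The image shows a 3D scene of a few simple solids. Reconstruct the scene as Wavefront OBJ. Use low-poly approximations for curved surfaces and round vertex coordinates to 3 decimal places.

v -0.616 -2.501 0.115
v -0.106 -2.445 0.793
v -1.375 -3.843 1.863
v -1.884 -3.899 1.185
v -0.322 -2.201 0.855
v -1.591 -3.6 1.924
v -0.583 -2.003 0.804
v -1.852 -3.402 1.873
v -0.849 -1.881 0.648
v -2.118 -3.28 1.718
v -1.08 -1.853 0.411
v -2.349 -3.252 1.481
v -1.24 -1.924 0.129
v -2.508 -3.322 1.199
v -1.304 -2.082 -0.155
v -2.573 -3.481 0.915
v -1.264 -2.305 -0.398
v -2.533 -3.703 0.672
v -1.125 -2.557 -0.563
v -2.394 -3.955 0.507
v -0.909 -2.8 -0.624
v -2.178 -4.199 0.445
v -0.648 -2.998 -0.573
v -1.917 -4.397 0.496
v -0.382 -3.12 -0.418
v -1.651 -4.519 0.652
v -0.151 -3.148 -0.181
v -1.42 -4.547 0.889
v 0.008 -3.078 0.101
v -1.26 -4.476 1.171
v 0.073 -2.919 0.385
v -1.196 -4.318 1.455
v 0.033 -2.697 0.628
v -1.236 -4.095 1.698
v 1.044 1.6 -4.168
v 1.807 1.07 -3.855
v 0.376 1.38 -2.912
v 1.91 1.446 -3.735
v 1.862 1.848 -3.689
v 1.674 2.207 -3.727
v 1.376 2.462 -3.84
v 1.022 2.567 -4.011
v 0.671 2.505 -4.208
v 0.384 2.287 -4.399
v 0.212 1.95 -4.55
v 0.184 1.552 -4.634
v 0.304 1.163 -4.639
v 0.552 0.849 -4.561
v 0.886 0.665 -4.416
v 1.247 0.643 -4.228
v 1.572 0.786 -4.03
f 2 1 5
f 2 5 3
f 3 5 6
f 3 6 4
f 5 1 7
f 5 7 6
f 6 7 8
f 6 8 4
f 7 1 9
f 7 9 8
f 8 9 10
f 8 10 4
f 9 1 11
f 9 11 10
f 10 11 12
f 10 12 4
f 11 1 13
f 11 13 12
f 12 13 14
f 12 14 4
f 13 1 15
f 13 15 14
f 14 15 16
f 14 16 4
f 15 1 17
f 15 17 16
f 16 17 18
f 16 18 4
f 17 1 19
f 17 19 18
f 18 19 20
f 18 20 4
f 19 1 21
f 19 21 20
f 20 21 22
f 20 22 4
f 21 1 23
f 21 23 22
f 22 23 24
f 22 24 4
f 23 1 25
f 23 25 24
f 24 25 26
f 24 26 4
f 25 1 27
f 25 27 26
f 26 27 28
f 26 28 4
f 27 1 29
f 27 29 28
f 28 29 30
f 28 30 4
f 29 1 31
f 29 31 30
f 30 31 32
f 30 32 4
f 31 1 33
f 31 33 32
f 32 33 34
f 32 34 4
f 33 1 2
f 33 2 34
f 34 2 3
f 34 3 4
f 36 35 38
f 36 38 37
f 38 35 39
f 38 39 37
f 39 35 40
f 39 40 37
f 40 35 41
f 40 41 37
f 41 35 42
f 41 42 37
f 42 35 43
f 42 43 37
f 43 35 44
f 43 44 37
f 44 35 45
f 44 45 37
f 45 35 46
f 45 46 37
f 46 35 47
f 46 47 37
f 47 35 48
f 47 48 37
f 48 35 49
f 48 49 37
f 49 35 50
f 49 50 37
f 50 35 51
f 50 51 37
f 51 35 36
f 51 36 37



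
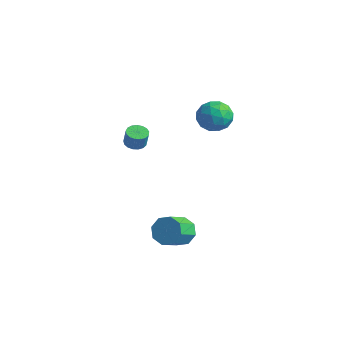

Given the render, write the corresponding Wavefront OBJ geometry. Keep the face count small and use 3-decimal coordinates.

v -2.423 -0.676 1.392
v -1.84 -0.935 1.187
v -1.514 -1.023 2.223
v -2.097 -0.764 2.428
v -1.784 -0.619 1.196
v -1.459 -0.707 2.233
v -1.875 -0.316 1.251
v -1.55 -0.405 2.287
v -2.091 -0.096 1.337
v -1.766 -0.184 2.374
v -2.384 -0.008 1.436
v -2.058 -0.097 2.473
v -2.685 -0.074 1.525
v -2.359 -0.162 2.562
v -2.926 -0.277 1.584
v -2.6 -0.366 2.62
v -3.052 -0.572 1.598
v -2.726 -0.66 2.635
v -3.033 -0.89 1.565
v -2.708 -0.979 2.602
v -2.875 -1.16 1.492
v -2.55 -1.248 2.529
v -2.613 -1.318 1.397
v -2.288 -1.406 2.433
v -2.308 -1.329 1.3
v -1.983 -1.418 2.336
v -2.029 -1.191 1.224
v -1.703 -1.28 2.261
v 1.887 -1.068 -3.779
v 2.696 -1.231 -4.326
v 3.002 -2.594 -3.467
v 2.193 -2.432 -2.921
v 2.84 -0.811 -3.712
v 3.147 -2.175 -2.853
v 2.426 -0.543 -3.137
v 2.733 -1.906 -2.278
v 1.696 -0.582 -2.938
v 2.002 -1.945 -2.08
v 1.078 -0.906 -3.233
v 1.384 -2.269 -2.374
v 0.933 -1.325 -3.847
v 1.24 -2.689 -2.988
v 1.347 -1.594 -4.422
v 1.654 -2.957 -3.563
v 2.078 -1.555 -4.62
v 2.384 -2.918 -3.762
v 0.689 2.963 4.705
v 1.633 3.124 4.095
v 0.167 1.636 3.545
v 1.111 1.797 2.935
v 1.177 1.348 3.976
v 1.5 2.168 4.693
v 0.3 2.592 2.947
v 0.623 3.412 3.664
v 1.393 2.895 3.009
v 1.935 2.126 3.644
v -0.135 2.634 3.996
v 0.407 1.865 4.631
v 1.207 3.16 4.501
v 0.593 1.6 3.139
v 0.632 1.336 3.75
v 1.187 1.431 3.392
v 1.129 2.598 4.853
v 1.684 2.692 4.494
v 1.415 1.648 4.425
v 0.116 2.068 3.146
v 0.671 2.162 2.787
v 0.613 3.329 4.248
v 1.168 3.424 3.89
v 0.385 3.112 3.215
v 1.621 3.12 3.505
v 1.314 2.34 2.823
v 0.837 2.808 2.83
v 1.027 3.289 3.251
v 1.939 2.668 3.878
v 1.632 1.888 3.197
v 1.671 1.624 3.809
v 1.861 2.106 4.23
v 1.798 2.533 3.24
v 0.168 2.872 4.443
v -0.139 2.092 3.762
v -0.061 2.654 3.41
v 0.129 3.136 3.831
v 0.486 2.42 4.817
v 0.179 1.64 4.135
v 0.773 1.471 4.389
v 0.963 1.952 4.81
v 0.002 2.227 4.4
f 2 1 5
f 2 5 3
f 3 5 6
f 3 6 4
f 5 1 7
f 5 7 6
f 6 7 8
f 6 8 4
f 7 1 9
f 7 9 8
f 8 9 10
f 8 10 4
f 9 1 11
f 9 11 10
f 10 11 12
f 10 12 4
f 11 1 13
f 11 13 12
f 12 13 14
f 12 14 4
f 13 1 15
f 13 15 14
f 14 15 16
f 14 16 4
f 15 1 17
f 15 17 16
f 16 17 18
f 16 18 4
f 17 1 19
f 17 19 18
f 18 19 20
f 18 20 4
f 19 1 21
f 19 21 20
f 20 21 22
f 20 22 4
f 21 1 23
f 21 23 22
f 22 23 24
f 22 24 4
f 23 1 25
f 23 25 24
f 24 25 26
f 24 26 4
f 25 1 27
f 25 27 26
f 26 27 28
f 26 28 4
f 27 1 2
f 27 2 28
f 28 2 3
f 28 3 4
f 30 29 33
f 30 33 31
f 31 33 34
f 31 34 32
f 33 29 35
f 33 35 34
f 34 35 36
f 34 36 32
f 35 29 37
f 35 37 36
f 36 37 38
f 36 38 32
f 37 29 39
f 37 39 38
f 38 39 40
f 38 40 32
f 39 29 41
f 39 41 40
f 40 41 42
f 40 42 32
f 41 29 43
f 41 43 42
f 42 43 44
f 42 44 32
f 43 29 45
f 43 45 44
f 44 45 46
f 44 46 32
f 45 29 30
f 45 30 46
f 46 30 31
f 46 31 32
f 47 84 63
f 84 58 87
f 63 87 52
f 84 87 63
f 47 63 59
f 63 52 64
f 59 64 48
f 63 64 59
f 47 59 68
f 59 48 69
f 68 69 54
f 59 69 68
f 47 68 80
f 68 54 83
f 80 83 57
f 68 83 80
f 47 80 84
f 80 57 88
f 84 88 58
f 80 88 84
f 48 64 75
f 64 52 78
f 75 78 56
f 64 78 75
f 52 87 65
f 87 58 86
f 65 86 51
f 87 86 65
f 58 88 85
f 88 57 81
f 85 81 49
f 88 81 85
f 57 83 82
f 83 54 70
f 82 70 53
f 83 70 82
f 54 69 74
f 69 48 71
f 74 71 55
f 69 71 74
f 50 76 62
f 76 56 77
f 62 77 51
f 76 77 62
f 50 62 60
f 62 51 61
f 60 61 49
f 62 61 60
f 50 60 67
f 60 49 66
f 67 66 53
f 60 66 67
f 50 67 72
f 67 53 73
f 72 73 55
f 67 73 72
f 50 72 76
f 72 55 79
f 76 79 56
f 72 79 76
f 51 77 65
f 77 56 78
f 65 78 52
f 77 78 65
f 49 61 85
f 61 51 86
f 85 86 58
f 61 86 85
f 53 66 82
f 66 49 81
f 82 81 57
f 66 81 82
f 55 73 74
f 73 53 70
f 74 70 54
f 73 70 74
f 56 79 75
f 79 55 71
f 75 71 48
f 79 71 75



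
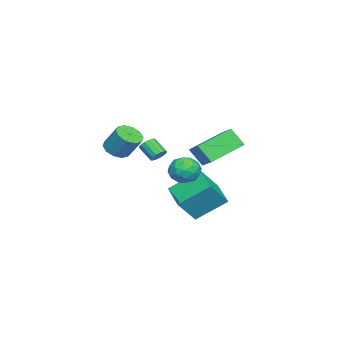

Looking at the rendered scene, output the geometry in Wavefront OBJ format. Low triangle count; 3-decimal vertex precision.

v -0.384 0.912 1.433
v 0.096 1.174 0.687
v 0.884 0.466 2.093
v 1.364 0.728 1.347
v 0.968 1.365 1.889
v 0.185 1.64 1.481
v 0.795 -0 1.299
v 0.012 0.275 0.891
v 0.825 0.61 0.604
v 0.932 1.454 0.969
v 0.048 0.186 1.811
v 0.155 1.03 2.176
v -0.255 1.082 1.002
v 1.235 0.558 1.778
v 1.002 0.932 2.097
v 1.285 1.086 1.658
v -0.203 1.356 1.469
v 0.079 1.51 1.03
v 0.592 1.622 1.737
v 0.901 0.13 1.75
v 1.183 0.284 1.311
v -0.305 0.554 1.122
v -0.022 0.708 0.683
v 0.388 0.018 1.043
v 0.456 0.905 0.515
v 1.201 0.643 0.903
v 0.867 0.214 0.874
v 0.406 0.376 0.635
v 0.519 1.4 0.729
v 1.264 1.138 1.117
v 1.031 1.513 1.436
v 0.57 1.675 1.196
v 0.947 1.069 0.68
v -0.284 0.502 1.663
v 0.461 0.24 2.051
v 0.41 -0.035 1.584
v -0.051 0.127 1.344
v -0.221 0.997 1.877
v 0.524 0.735 2.265
v 0.574 1.264 2.145
v 0.113 1.426 1.906
v 0.033 0.571 2.1
v -1.316 -3.575 1.846
v -0.829 -3.093 1.396
v -0.538 -2.222 2.644
v -1.024 -2.705 3.094
v -1.299 -2.905 1.374
v -1.008 -2.034 2.623
v -1.775 -2.973 1.533
v -1.484 -2.102 2.781
v -2.076 -3.271 1.811
v -1.785 -2.4 3.06
v -2.087 -3.686 2.102
v -1.795 -2.815 3.351
v -1.802 -4.058 2.296
v -1.511 -3.187 3.544
v -1.332 -4.246 2.317
v -1.041 -3.375 3.566
v -0.856 -4.178 2.159
v -0.565 -3.307 3.407
v -0.555 -3.88 1.88
v -0.264 -3.009 3.129
v -0.545 -3.465 1.589
v -0.253 -2.594 2.838
v -3.296 -1.862 0.865
v -2.816 -1.846 1.112
v -3.164 -2.622 1.841
v -3.644 -2.638 1.595
v -2.971 -1.653 1.243
v -3.319 -2.429 1.972
v -3.213 -1.517 1.272
v -3.561 -2.293 2.001
v -3.477 -1.473 1.193
v -3.825 -2.249 1.922
v -3.693 -1.533 1.026
v -4.041 -2.309 1.755
v -3.803 -1.682 0.816
v -4.15 -2.457 1.545
v -3.776 -1.878 0.619
v -4.124 -2.654 1.348
v -3.621 -2.071 0.488
v -3.969 -2.847 1.217
v -3.379 -2.207 0.459
v -3.727 -2.983 1.188
v -3.115 -2.251 0.538
v -3.463 -3.027 1.267
v -2.899 -2.191 0.705
v -3.247 -2.967 1.434
v -2.79 -2.043 0.915
v -3.137 -2.818 1.644
v 2.728 2.473 2.661
v 2.649 1.739 3.645
v 1.215 3.73 3.48
v 1.137 2.995 4.463
v 3.723 3.245 3.317
v 3.645 2.51 4.3
v 2.211 4.501 4.135
v 2.132 3.767 5.119
v -1.986 0.09 -1.991
v -2.634 1.686 -0.738
v -0.557 1.086 -2.52
v -1.206 2.682 -1.267
v -1.014 -0.582 -0.633
v -1.663 1.014 0.62
v 0.414 0.414 -1.162
v -0.234 2.01 0.091
f 1 38 17
f 38 12 41
f 17 41 6
f 38 41 17
f 1 17 13
f 17 6 18
f 13 18 2
f 17 18 13
f 1 13 22
f 13 2 23
f 22 23 8
f 13 23 22
f 1 22 34
f 22 8 37
f 34 37 11
f 22 37 34
f 1 34 38
f 34 11 42
f 38 42 12
f 34 42 38
f 2 18 29
f 18 6 32
f 29 32 10
f 18 32 29
f 6 41 19
f 41 12 40
f 19 40 5
f 41 40 19
f 12 42 39
f 42 11 35
f 39 35 3
f 42 35 39
f 11 37 36
f 37 8 24
f 36 24 7
f 37 24 36
f 8 23 28
f 23 2 25
f 28 25 9
f 23 25 28
f 4 30 16
f 30 10 31
f 16 31 5
f 30 31 16
f 4 16 14
f 16 5 15
f 14 15 3
f 16 15 14
f 4 14 21
f 14 3 20
f 21 20 7
f 14 20 21
f 4 21 26
f 21 7 27
f 26 27 9
f 21 27 26
f 4 26 30
f 26 9 33
f 30 33 10
f 26 33 30
f 5 31 19
f 31 10 32
f 19 32 6
f 31 32 19
f 3 15 39
f 15 5 40
f 39 40 12
f 15 40 39
f 7 20 36
f 20 3 35
f 36 35 11
f 20 35 36
f 9 27 28
f 27 7 24
f 28 24 8
f 27 24 28
f 10 33 29
f 33 9 25
f 29 25 2
f 33 25 29
f 44 43 47
f 44 47 45
f 45 47 48
f 45 48 46
f 47 43 49
f 47 49 48
f 48 49 50
f 48 50 46
f 49 43 51
f 49 51 50
f 50 51 52
f 50 52 46
f 51 43 53
f 51 53 52
f 52 53 54
f 52 54 46
f 53 43 55
f 53 55 54
f 54 55 56
f 54 56 46
f 55 43 57
f 55 57 56
f 56 57 58
f 56 58 46
f 57 43 59
f 57 59 58
f 58 59 60
f 58 60 46
f 59 43 61
f 59 61 60
f 60 61 62
f 60 62 46
f 61 43 63
f 61 63 62
f 62 63 64
f 62 64 46
f 63 43 44
f 63 44 64
f 64 44 45
f 64 45 46
f 66 65 69
f 66 69 67
f 67 69 70
f 67 70 68
f 69 65 71
f 69 71 70
f 70 71 72
f 70 72 68
f 71 65 73
f 71 73 72
f 72 73 74
f 72 74 68
f 73 65 75
f 73 75 74
f 74 75 76
f 74 76 68
f 75 65 77
f 75 77 76
f 76 77 78
f 76 78 68
f 77 65 79
f 77 79 78
f 78 79 80
f 78 80 68
f 79 65 81
f 79 81 80
f 80 81 82
f 80 82 68
f 81 65 83
f 81 83 82
f 82 83 84
f 82 84 68
f 83 65 85
f 83 85 84
f 84 85 86
f 84 86 68
f 85 65 87
f 85 87 86
f 86 87 88
f 86 88 68
f 87 65 89
f 87 89 88
f 88 89 90
f 88 90 68
f 89 65 66
f 89 66 90
f 90 66 67
f 90 67 68
f 92 94 91
f 95 92 91
f 91 94 93
f 93 95 91
f 92 98 94
f 96 92 95
f 96 98 92
f 94 98 93
f 97 95 93
f 93 98 97
f 97 96 95
f 98 96 97
f 100 102 99
f 103 100 99
f 99 102 101
f 101 103 99
f 100 106 102
f 104 100 103
f 104 106 100
f 102 106 101
f 105 103 101
f 101 106 105
f 105 104 103
f 106 104 105



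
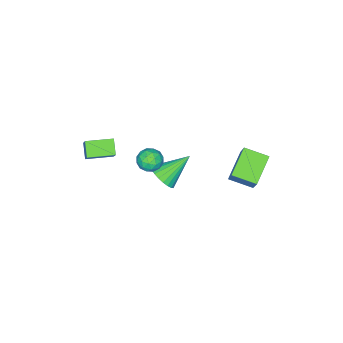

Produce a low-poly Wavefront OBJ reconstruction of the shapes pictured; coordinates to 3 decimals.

v 2.095 -4.941 -1.254
v 2.801 -4.18 0.016
v 0.968 -3.876 -1.265
v 1.674 -3.116 0.005
v 2.646 -4.364 -1.905
v 3.352 -3.604 -0.635
v 1.519 -3.3 -1.916
v 2.225 -2.539 -0.646
v -0.356 -1.412 -4.222
v 0.212 -1.508 -3.492
v -1.824 -0.648 -2.978
v 0.294 -1.172 -3.602
v 0.277 -0.873 -3.806
v 0.163 -0.655 -4.074
v -0.029 -0.553 -4.364
v -0.272 -0.582 -4.632
v -0.527 -0.737 -4.838
v -0.757 -0.995 -4.95
v -0.925 -1.316 -4.952
v -1.007 -1.652 -4.842
v -0.99 -1.952 -4.637
v -0.876 -2.169 -4.37
v -0.683 -2.271 -4.08
v -0.441 -2.243 -3.811
v -0.186 -2.087 -3.606
v 0.044 -1.83 -3.493
v -3.361 1.672 -2.358
v -2.493 2.513 -0.629
v -3.878 2.984 -2.736
v -3.009 3.825 -1.007
v -1.791 2.015 -3.313
v -0.922 2.856 -1.584
v -2.307 3.327 -3.691
v -1.439 4.168 -1.962
v 0.461 -0.693 -1.107
v 0.873 -0.63 -1.777
v 1.027 -1.81 -0.863
v 1.439 -1.747 -1.533
v 1.589 -1.261 -0.93
v 1.24 -0.571 -1.081
v 0.66 -1.869 -1.559
v 0.311 -1.179 -1.71
v 0.996 -1.358 -2.056
v 1.57 -0.982 -1.667
v 0.33 -1.458 -0.973
v 0.904 -1.082 -0.584
v 0.617 -0.563 -1.464
v 1.283 -1.877 -1.176
v 1.371 -1.591 -0.822
v 1.613 -1.554 -1.216
v 0.833 -0.528 -1.055
v 1.075 -0.492 -1.448
v 1.496 -0.862 -0.951
v 0.825 -1.948 -1.192
v 1.067 -1.912 -1.585
v 0.287 -0.886 -1.424
v 0.529 -0.849 -1.818
v 0.404 -1.578 -1.689
v 0.932 -0.954 -2.021
v 1.265 -1.611 -1.877
v 0.807 -1.683 -1.893
v 0.601 -1.277 -1.982
v 1.269 -0.733 -1.793
v 1.602 -1.39 -1.649
v 1.691 -1.104 -1.295
v 1.485 -0.698 -1.384
v 1.342 -1.161 -1.957
v 0.298 -1.05 -0.991
v 0.631 -1.707 -0.847
v 0.415 -1.742 -1.256
v 0.209 -1.336 -1.345
v 0.635 -0.829 -0.763
v 0.968 -1.486 -0.619
v 1.299 -1.163 -0.658
v 1.093 -0.757 -0.747
v 0.558 -1.279 -0.683
f 2 4 1
f 5 2 1
f 1 4 3
f 3 5 1
f 2 8 4
f 6 2 5
f 6 8 2
f 4 8 3
f 7 5 3
f 3 8 7
f 7 6 5
f 8 6 7
f 10 9 12
f 10 12 11
f 12 9 13
f 12 13 11
f 13 9 14
f 13 14 11
f 14 9 15
f 14 15 11
f 15 9 16
f 15 16 11
f 16 9 17
f 16 17 11
f 17 9 18
f 17 18 11
f 18 9 19
f 18 19 11
f 19 9 20
f 19 20 11
f 20 9 21
f 20 21 11
f 21 9 22
f 21 22 11
f 22 9 23
f 22 23 11
f 23 9 24
f 23 24 11
f 24 9 25
f 24 25 11
f 25 9 26
f 25 26 11
f 26 9 10
f 26 10 11
f 28 30 27
f 31 28 27
f 27 30 29
f 29 31 27
f 28 34 30
f 32 28 31
f 32 34 28
f 30 34 29
f 33 31 29
f 29 34 33
f 33 32 31
f 34 32 33
f 35 72 51
f 72 46 75
f 51 75 40
f 72 75 51
f 35 51 47
f 51 40 52
f 47 52 36
f 51 52 47
f 35 47 56
f 47 36 57
f 56 57 42
f 47 57 56
f 35 56 68
f 56 42 71
f 68 71 45
f 56 71 68
f 35 68 72
f 68 45 76
f 72 76 46
f 68 76 72
f 36 52 63
f 52 40 66
f 63 66 44
f 52 66 63
f 40 75 53
f 75 46 74
f 53 74 39
f 75 74 53
f 46 76 73
f 76 45 69
f 73 69 37
f 76 69 73
f 45 71 70
f 71 42 58
f 70 58 41
f 71 58 70
f 42 57 62
f 57 36 59
f 62 59 43
f 57 59 62
f 38 64 50
f 64 44 65
f 50 65 39
f 64 65 50
f 38 50 48
f 50 39 49
f 48 49 37
f 50 49 48
f 38 48 55
f 48 37 54
f 55 54 41
f 48 54 55
f 38 55 60
f 55 41 61
f 60 61 43
f 55 61 60
f 38 60 64
f 60 43 67
f 64 67 44
f 60 67 64
f 39 65 53
f 65 44 66
f 53 66 40
f 65 66 53
f 37 49 73
f 49 39 74
f 73 74 46
f 49 74 73
f 41 54 70
f 54 37 69
f 70 69 45
f 54 69 70
f 43 61 62
f 61 41 58
f 62 58 42
f 61 58 62
f 44 67 63
f 67 43 59
f 63 59 36
f 67 59 63



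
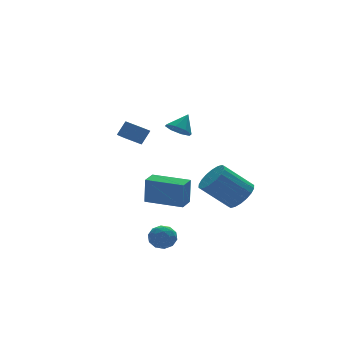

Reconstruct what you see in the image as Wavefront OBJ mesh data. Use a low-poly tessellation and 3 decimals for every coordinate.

v -2.31 -1.068 3.021
v -1.956 -0.666 2.57
v -1.63 -0.772 3.819
v -2.354 -0.402 2.811
v -2.727 -0.527 3.176
v -2.855 -0.969 3.449
v -2.665 -1.469 3.472
v -2.266 -1.734 3.23
v -1.894 -1.609 2.866
v -1.766 -1.167 2.593
v -1.288 0.426 -2.82
v -1.262 0.392 -1.34
v -2.616 1.934 -2.761
v -2.59 1.899 -1.282
v -0.59 1.041 -2.818
v -0.564 1.006 -1.339
v -1.918 2.548 -2.76
v -1.892 2.514 -1.28
v -3.956 -1.462 -3.168
v -3.378 -1.009 -3.196
v -3.422 -2.191 -3.944
v -2.844 -1.738 -3.972
v -2.982 -2.12 -3.358
v -3.312 -1.67 -2.879
v -3.488 -1.53 -4.261
v -3.818 -1.08 -3.782
v -3.088 -1.051 -3.872
v -2.775 -1.415 -3.314
v -4.025 -1.785 -3.826
v -3.712 -2.149 -3.268
v -3.714 -1.172 -3.114
v -3.086 -2.028 -4.026
v -3.167 -2.253 -3.665
v -2.827 -1.987 -3.682
v -3.675 -1.56 -2.928
v -3.335 -1.293 -2.944
v -3.103 -1.947 -3.04
v -3.465 -1.907 -4.196
v -3.125 -1.64 -4.212
v -3.973 -1.213 -3.458
v -3.633 -0.947 -3.475
v -3.697 -1.253 -4.1
v -3.204 -0.929 -3.527
v -2.89 -1.358 -3.983
v -3.268 -1.236 -4.153
v -3.462 -0.971 -3.872
v -3.02 -1.144 -3.2
v -2.706 -1.572 -3.656
v -2.787 -1.797 -3.295
v -2.981 -1.532 -3.013
v -2.85 -1.168 -3.597
v -4.094 -1.628 -3.484
v -3.78 -2.056 -3.94
v -3.819 -1.668 -4.127
v -4.013 -1.403 -3.845
v -3.91 -1.842 -3.157
v -3.596 -2.271 -3.613
v -3.338 -2.229 -3.268
v -3.532 -1.964 -2.987
v -3.95 -2.032 -3.543
v -3.045 3.351 1.157
v -2.533 3.428 1.954
v -2.838 4.548 0.908
v -2.326 4.625 1.705
v -2.194 3.095 0.635
v -1.682 3.172 1.432
v -1.987 4.292 0.386
v -1.475 4.369 1.183
v 0.519 -2.098 -1.436
v 1.104 -2.285 -0.764
v -0.195 -1.71 0.527
v -0.779 -1.522 -0.144
v 1.188 -1.899 -0.852
v -0.111 -1.323 0.44
v 1.14 -1.552 -1.055
v -0.159 -0.976 0.237
v 0.969 -1.313 -1.334
v -0.33 -0.738 -0.042
v 0.708 -1.229 -1.633
v -0.591 -0.654 -0.341
v 0.411 -1.318 -1.892
v -0.888 -0.743 -0.601
v 0.134 -1.561 -2.062
v -1.164 -0.986 -0.77
v -0.065 -1.91 -2.107
v -1.364 -1.335 -0.816
v -0.149 -2.297 -2.02
v -1.448 -1.721 -0.728
v -0.101 -2.644 -1.817
v -1.4 -2.068 -0.525
v 0.07 -2.882 -1.538
v -1.229 -2.307 -0.246
v 0.331 -2.966 -1.239
v -0.968 -2.391 0.053
v 0.628 -2.877 -0.979
v -0.671 -2.302 0.312
v 0.904 -2.634 -0.81
v -0.394 -2.059 0.482
f 2 1 4
f 2 4 3
f 4 1 5
f 4 5 3
f 5 1 6
f 5 6 3
f 6 1 7
f 6 7 3
f 7 1 8
f 7 8 3
f 8 1 9
f 8 9 3
f 9 1 10
f 9 10 3
f 10 1 2
f 10 2 3
f 12 14 11
f 15 12 11
f 11 14 13
f 13 15 11
f 12 18 14
f 16 12 15
f 16 18 12
f 14 18 13
f 17 15 13
f 13 18 17
f 17 16 15
f 18 16 17
f 19 56 35
f 56 30 59
f 35 59 24
f 56 59 35
f 19 35 31
f 35 24 36
f 31 36 20
f 35 36 31
f 19 31 40
f 31 20 41
f 40 41 26
f 31 41 40
f 19 40 52
f 40 26 55
f 52 55 29
f 40 55 52
f 19 52 56
f 52 29 60
f 56 60 30
f 52 60 56
f 20 36 47
f 36 24 50
f 47 50 28
f 36 50 47
f 24 59 37
f 59 30 58
f 37 58 23
f 59 58 37
f 30 60 57
f 60 29 53
f 57 53 21
f 60 53 57
f 29 55 54
f 55 26 42
f 54 42 25
f 55 42 54
f 26 41 46
f 41 20 43
f 46 43 27
f 41 43 46
f 22 48 34
f 48 28 49
f 34 49 23
f 48 49 34
f 22 34 32
f 34 23 33
f 32 33 21
f 34 33 32
f 22 32 39
f 32 21 38
f 39 38 25
f 32 38 39
f 22 39 44
f 39 25 45
f 44 45 27
f 39 45 44
f 22 44 48
f 44 27 51
f 48 51 28
f 44 51 48
f 23 49 37
f 49 28 50
f 37 50 24
f 49 50 37
f 21 33 57
f 33 23 58
f 57 58 30
f 33 58 57
f 25 38 54
f 38 21 53
f 54 53 29
f 38 53 54
f 27 45 46
f 45 25 42
f 46 42 26
f 45 42 46
f 28 51 47
f 51 27 43
f 47 43 20
f 51 43 47
f 62 64 61
f 65 62 61
f 61 64 63
f 63 65 61
f 62 68 64
f 66 62 65
f 66 68 62
f 64 68 63
f 67 65 63
f 63 68 67
f 67 66 65
f 68 66 67
f 70 69 73
f 70 73 71
f 71 73 74
f 71 74 72
f 73 69 75
f 73 75 74
f 74 75 76
f 74 76 72
f 75 69 77
f 75 77 76
f 76 77 78
f 76 78 72
f 77 69 79
f 77 79 78
f 78 79 80
f 78 80 72
f 79 69 81
f 79 81 80
f 80 81 82
f 80 82 72
f 81 69 83
f 81 83 82
f 82 83 84
f 82 84 72
f 83 69 85
f 83 85 84
f 84 85 86
f 84 86 72
f 85 69 87
f 85 87 86
f 86 87 88
f 86 88 72
f 87 69 89
f 87 89 88
f 88 89 90
f 88 90 72
f 89 69 91
f 89 91 90
f 90 91 92
f 90 92 72
f 91 69 93
f 91 93 92
f 92 93 94
f 92 94 72
f 93 69 95
f 93 95 94
f 94 95 96
f 94 96 72
f 95 69 97
f 95 97 96
f 96 97 98
f 96 98 72
f 97 69 70
f 97 70 98
f 98 70 71
f 98 71 72



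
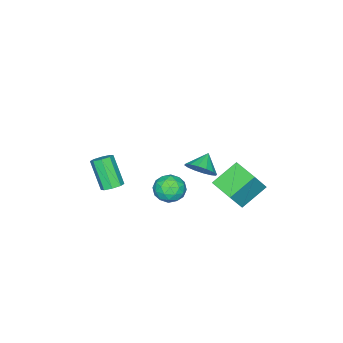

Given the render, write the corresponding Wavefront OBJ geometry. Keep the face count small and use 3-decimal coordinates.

v -3.154 2.792 -3.814
v -4.73 3.458 -2.684
v -2.603 4.431 -4.011
v -4.179 5.097 -2.881
v -2.081 2.623 -2.219
v -3.657 3.289 -1.089
v -1.53 4.262 -2.416
v -3.106 4.928 -1.286
v -0.162 1.61 -1.855
v 0.493 1.341 -2.632
v -1.153 0.279 -2.228
v -0.498 0.01 -3.005
v -0.192 -0.084 -2.004
v 0.421 0.739 -1.773
v -1.081 0.881 -3.087
v -0.468 1.704 -2.856
v -0.075 0.89 -3.394
v 0.475 0.294 -2.724
v -1.135 1.326 -2.136
v -0.585 0.73 -1.466
v 0.252 1.593 -2.211
v -0.912 0.027 -2.649
v -0.732 -0.028 -2.061
v -0.347 -0.186 -2.518
v 0.21 1.239 -1.706
v 0.595 1.081 -2.163
v 0.193 0.243 -1.793
v -1.255 0.539 -2.697
v -0.87 0.381 -3.154
v -0.313 1.806 -2.342
v 0.072 1.648 -2.799
v -0.853 1.377 -3.067
v 0.304 1.17 -3.115
v -0.279 0.387 -3.335
v -0.621 0.899 -3.383
v -0.261 1.383 -3.247
v 0.626 0.819 -2.722
v 0.044 0.036 -2.941
v 0.224 -0.019 -2.352
v 0.584 0.465 -2.217
v 0.293 0.554 -3.169
v -0.704 1.584 -1.919
v -1.286 0.801 -2.138
v -1.244 1.155 -2.643
v -0.884 1.639 -2.508
v -0.381 1.233 -1.525
v -0.964 0.45 -1.745
v -0.399 0.237 -1.613
v -0.039 0.721 -1.477
v -0.953 1.066 -1.691
v 0.069 -3.08 -3.891
v 0.573 -2.711 -3.514
v 0.075 -3.871 -1.712
v -0.429 -4.24 -2.089
v 0.071 -2.466 -3.495
v -0.427 -3.627 -1.694
v -0.432 -2.582 -3.709
v -0.93 -3.742 -1.907
v -0.642 -2.989 -4.029
v -1.14 -4.149 -2.227
v -0.435 -3.449 -4.268
v -0.933 -4.609 -2.466
v 0.067 -3.693 -4.286
v -0.431 -4.854 -2.485
v 0.57 -3.578 -4.073
v 0.072 -4.738 -2.271
v 0.78 -3.171 -3.753
v 0.282 -4.331 -1.951
v -0.963 2.56 -0.294
v -0.379 2.77 0.516
v -1.977 2.42 0.474
v -0.564 3.238 0.356
v -0.856 3.524 0.022
v -1.177 3.552 -0.396
v -1.44 3.314 -0.788
v -1.575 2.874 -1.046
v -1.547 2.35 -1.104
v -1.361 1.882 -0.944
v -1.069 1.596 -0.61
v -0.748 1.568 -0.191
v -0.485 1.806 0.2
v -0.35 2.246 0.459
f 2 4 1
f 5 2 1
f 1 4 3
f 3 5 1
f 2 8 4
f 6 2 5
f 6 8 2
f 4 8 3
f 7 5 3
f 3 8 7
f 7 6 5
f 8 6 7
f 9 46 25
f 46 20 49
f 25 49 14
f 46 49 25
f 9 25 21
f 25 14 26
f 21 26 10
f 25 26 21
f 9 21 30
f 21 10 31
f 30 31 16
f 21 31 30
f 9 30 42
f 30 16 45
f 42 45 19
f 30 45 42
f 9 42 46
f 42 19 50
f 46 50 20
f 42 50 46
f 10 26 37
f 26 14 40
f 37 40 18
f 26 40 37
f 14 49 27
f 49 20 48
f 27 48 13
f 49 48 27
f 20 50 47
f 50 19 43
f 47 43 11
f 50 43 47
f 19 45 44
f 45 16 32
f 44 32 15
f 45 32 44
f 16 31 36
f 31 10 33
f 36 33 17
f 31 33 36
f 12 38 24
f 38 18 39
f 24 39 13
f 38 39 24
f 12 24 22
f 24 13 23
f 22 23 11
f 24 23 22
f 12 22 29
f 22 11 28
f 29 28 15
f 22 28 29
f 12 29 34
f 29 15 35
f 34 35 17
f 29 35 34
f 12 34 38
f 34 17 41
f 38 41 18
f 34 41 38
f 13 39 27
f 39 18 40
f 27 40 14
f 39 40 27
f 11 23 47
f 23 13 48
f 47 48 20
f 23 48 47
f 15 28 44
f 28 11 43
f 44 43 19
f 28 43 44
f 17 35 36
f 35 15 32
f 36 32 16
f 35 32 36
f 18 41 37
f 41 17 33
f 37 33 10
f 41 33 37
f 52 51 55
f 52 55 53
f 53 55 56
f 53 56 54
f 55 51 57
f 55 57 56
f 56 57 58
f 56 58 54
f 57 51 59
f 57 59 58
f 58 59 60
f 58 60 54
f 59 51 61
f 59 61 60
f 60 61 62
f 60 62 54
f 61 51 63
f 61 63 62
f 62 63 64
f 62 64 54
f 63 51 65
f 63 65 64
f 64 65 66
f 64 66 54
f 65 51 67
f 65 67 66
f 66 67 68
f 66 68 54
f 67 51 52
f 67 52 68
f 68 52 53
f 68 53 54
f 70 69 72
f 70 72 71
f 72 69 73
f 72 73 71
f 73 69 74
f 73 74 71
f 74 69 75
f 74 75 71
f 75 69 76
f 75 76 71
f 76 69 77
f 76 77 71
f 77 69 78
f 77 78 71
f 78 69 79
f 78 79 71
f 79 69 80
f 79 80 71
f 80 69 81
f 80 81 71
f 81 69 82
f 81 82 71
f 82 69 70
f 82 70 71



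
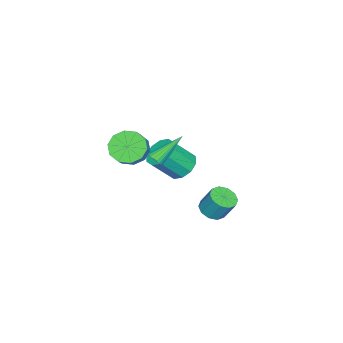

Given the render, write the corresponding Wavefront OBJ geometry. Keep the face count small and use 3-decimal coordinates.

v 0.901 3.145 -1.361
v 1.433 3.629 -1.662
v 1.512 4.279 -0.481
v 0.979 3.795 -0.179
v 0.997 3.821 -1.738
v 1.076 4.47 -0.557
v 0.524 3.754 -1.67
v 0.603 4.404 -0.489
v 0.195 3.455 -1.484
v 0.274 4.105 -0.303
v 0.136 3.038 -1.25
v 0.215 3.687 -0.069
v 0.368 2.661 -1.059
v 0.447 3.311 0.122
v 0.804 2.47 -0.983
v 0.883 3.119 0.198
v 1.277 2.536 -1.051
v 1.356 3.186 0.13
v 1.606 2.835 -1.237
v 1.685 3.485 -0.056
v 1.665 3.253 -1.471
v 1.744 3.902 -0.29
v -4.034 -0.587 -2.458
v -3.43 0.181 -2.298
v -2.623 -0.745 -0.901
v -3.226 -1.513 -1.062
v -3.931 0.26 -1.956
v -3.124 -0.666 -0.559
v -4.472 0.015 -1.806
v -3.665 -0.911 -0.409
v -4.845 -0.46 -1.905
v -4.038 -1.386 -0.509
v -4.908 -0.983 -2.216
v -4.101 -1.909 -0.819
v -4.637 -1.355 -2.619
v -3.83 -2.281 -1.222
v -4.136 -1.434 -2.961
v -3.329 -2.36 -1.564
v -3.595 -1.189 -3.111
v -2.788 -2.115 -1.714
v -3.222 -0.714 -3.011
v -2.415 -1.64 -1.615
v -3.159 -0.191 -2.701
v -2.352 -1.117 -1.304
v -0.544 -0.631 0.418
v -0.205 -0.75 0.808
v -1.696 0.411 1.742
v -0.122 -0.561 0.731
v -0.112 -0.384 0.6
v -0.177 -0.249 0.438
v -0.305 -0.181 0.273
v -0.474 -0.19 0.132
v -0.656 -0.275 0.041
v -0.818 -0.422 0.016
v -0.933 -0.605 0.06
v -0.981 -0.792 0.165
v -0.953 -0.952 0.315
v -0.854 -1.055 0.483
v -0.702 -1.086 0.639
v -0.523 -1.037 0.757
v -0.347 -0.919 0.817
v -3.151 -3.21 -1.211
v -2.41 -3.406 -1.972
v -1.668 -3.247 -1.29
v -2.409 -3.05 -0.529
v -2.545 -2.752 -1.978
v -1.802 -2.593 -1.297
v -2.911 -2.273 -1.692
v -2.168 -2.114 -1.01
v -3.368 -2.152 -1.221
v -2.626 -1.993 -0.54
v -3.743 -2.435 -0.747
v -3.001 -2.275 -0.066
v -3.892 -3.013 -0.45
v -3.15 -2.854 0.232
v -3.758 -3.667 -0.443
v -3.015 -3.508 0.238
v -3.392 -4.146 -0.73
v -2.649 -3.987 -0.048
v -2.934 -4.267 -1.2
v -2.192 -4.108 -0.519
v -2.559 -3.985 -1.674
v -1.817 -3.825 -0.993
f 2 1 5
f 2 5 3
f 3 5 6
f 3 6 4
f 5 1 7
f 5 7 6
f 6 7 8
f 6 8 4
f 7 1 9
f 7 9 8
f 8 9 10
f 8 10 4
f 9 1 11
f 9 11 10
f 10 11 12
f 10 12 4
f 11 1 13
f 11 13 12
f 12 13 14
f 12 14 4
f 13 1 15
f 13 15 14
f 14 15 16
f 14 16 4
f 15 1 17
f 15 17 16
f 16 17 18
f 16 18 4
f 17 1 19
f 17 19 18
f 18 19 20
f 18 20 4
f 19 1 21
f 19 21 20
f 20 21 22
f 20 22 4
f 21 1 2
f 21 2 22
f 22 2 3
f 22 3 4
f 24 23 27
f 24 27 25
f 25 27 28
f 25 28 26
f 27 23 29
f 27 29 28
f 28 29 30
f 28 30 26
f 29 23 31
f 29 31 30
f 30 31 32
f 30 32 26
f 31 23 33
f 31 33 32
f 32 33 34
f 32 34 26
f 33 23 35
f 33 35 34
f 34 35 36
f 34 36 26
f 35 23 37
f 35 37 36
f 36 37 38
f 36 38 26
f 37 23 39
f 37 39 38
f 38 39 40
f 38 40 26
f 39 23 41
f 39 41 40
f 40 41 42
f 40 42 26
f 41 23 43
f 41 43 42
f 42 43 44
f 42 44 26
f 43 23 24
f 43 24 44
f 44 24 25
f 44 25 26
f 46 45 48
f 46 48 47
f 48 45 49
f 48 49 47
f 49 45 50
f 49 50 47
f 50 45 51
f 50 51 47
f 51 45 52
f 51 52 47
f 52 45 53
f 52 53 47
f 53 45 54
f 53 54 47
f 54 45 55
f 54 55 47
f 55 45 56
f 55 56 47
f 56 45 57
f 56 57 47
f 57 45 58
f 57 58 47
f 58 45 59
f 58 59 47
f 59 45 60
f 59 60 47
f 60 45 61
f 60 61 47
f 61 45 46
f 61 46 47
f 63 62 66
f 63 66 64
f 64 66 67
f 64 67 65
f 66 62 68
f 66 68 67
f 67 68 69
f 67 69 65
f 68 62 70
f 68 70 69
f 69 70 71
f 69 71 65
f 70 62 72
f 70 72 71
f 71 72 73
f 71 73 65
f 72 62 74
f 72 74 73
f 73 74 75
f 73 75 65
f 74 62 76
f 74 76 75
f 75 76 77
f 75 77 65
f 76 62 78
f 76 78 77
f 77 78 79
f 77 79 65
f 78 62 80
f 78 80 79
f 79 80 81
f 79 81 65
f 80 62 82
f 80 82 81
f 81 82 83
f 81 83 65
f 82 62 63
f 82 63 83
f 83 63 64
f 83 64 65

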